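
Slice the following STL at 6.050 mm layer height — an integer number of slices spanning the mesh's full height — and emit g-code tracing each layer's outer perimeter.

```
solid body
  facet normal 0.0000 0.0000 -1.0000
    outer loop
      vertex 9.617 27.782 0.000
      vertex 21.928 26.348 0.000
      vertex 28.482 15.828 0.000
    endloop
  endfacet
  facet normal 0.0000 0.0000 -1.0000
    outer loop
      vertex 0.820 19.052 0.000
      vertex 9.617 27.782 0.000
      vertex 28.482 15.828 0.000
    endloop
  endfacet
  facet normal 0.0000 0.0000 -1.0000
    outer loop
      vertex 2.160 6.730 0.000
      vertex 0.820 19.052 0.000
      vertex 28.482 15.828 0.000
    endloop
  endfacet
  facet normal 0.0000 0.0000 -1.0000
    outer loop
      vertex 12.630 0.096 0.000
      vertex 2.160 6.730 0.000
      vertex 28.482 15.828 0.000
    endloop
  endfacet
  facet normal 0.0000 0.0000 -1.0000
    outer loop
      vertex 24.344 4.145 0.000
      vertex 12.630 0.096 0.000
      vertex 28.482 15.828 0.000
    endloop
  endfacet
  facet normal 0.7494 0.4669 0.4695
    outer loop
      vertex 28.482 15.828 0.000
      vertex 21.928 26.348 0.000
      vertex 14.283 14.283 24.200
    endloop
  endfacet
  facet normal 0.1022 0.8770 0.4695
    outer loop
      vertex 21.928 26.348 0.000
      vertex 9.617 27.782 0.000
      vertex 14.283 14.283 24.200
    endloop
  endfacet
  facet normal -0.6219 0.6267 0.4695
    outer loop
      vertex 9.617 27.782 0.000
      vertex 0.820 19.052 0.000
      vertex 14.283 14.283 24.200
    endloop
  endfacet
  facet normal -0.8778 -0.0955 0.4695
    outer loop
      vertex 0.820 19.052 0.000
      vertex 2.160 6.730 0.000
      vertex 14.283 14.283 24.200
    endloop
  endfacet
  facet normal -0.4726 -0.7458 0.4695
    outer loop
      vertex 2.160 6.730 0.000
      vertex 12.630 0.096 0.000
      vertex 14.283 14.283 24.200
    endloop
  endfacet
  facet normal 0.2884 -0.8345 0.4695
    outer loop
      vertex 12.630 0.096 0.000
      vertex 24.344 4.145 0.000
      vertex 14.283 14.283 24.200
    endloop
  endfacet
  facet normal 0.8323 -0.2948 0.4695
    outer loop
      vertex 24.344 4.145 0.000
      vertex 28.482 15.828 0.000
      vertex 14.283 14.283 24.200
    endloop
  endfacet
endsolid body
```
; perimeter-only toolpath
G21 ; units = mm
G90 ; absolute positioning
G28 ; home
; layer 1
G0 Z6.050
G0 X24.932 Y15.442
G1 X20.017 Y23.332
G1 X10.784 Y24.407
G1 X4.186 Y17.860
G1 X5.191 Y8.618
G1 X13.043 Y3.643
G1 X21.829 Y6.679
G1 X24.932 Y15.442
; layer 2
G0 Z12.100
G0 X21.383 Y15.055
G1 X18.105 Y20.316
G1 X11.950 Y21.032
G1 X7.551 Y16.668
G1 X8.221 Y10.506
G1 X13.457 Y7.189
G1 X19.314 Y9.214
G1 X21.383 Y15.055
; layer 3
G0 Z18.150
G0 X17.833 Y14.669
G1 X16.194 Y17.299
G1 X13.116 Y17.658
G1 X10.917 Y15.475
G1 X11.252 Y12.395
G1 X13.870 Y10.736
G1 X16.798 Y11.748
G1 X17.833 Y14.669
M2 ; end

The solid is a regular 7-sided pyramid, base circumscribed radius ≈ 14.3 mm, apex at z ≈ 24.2 mm. Slicing at Δz = 6.050 mm — 4 equal slices spanning the solid's height, so layer i sits at z = i·h/4 — gives 3 non-empty perimeters. Each is a 7-segment closed polygon; G0 lifts to the layer z and rapids to the start vertex, then G1 traces the edges. The cross-section shrinks linearly with z (the slice at the apex is degenerate and omitted).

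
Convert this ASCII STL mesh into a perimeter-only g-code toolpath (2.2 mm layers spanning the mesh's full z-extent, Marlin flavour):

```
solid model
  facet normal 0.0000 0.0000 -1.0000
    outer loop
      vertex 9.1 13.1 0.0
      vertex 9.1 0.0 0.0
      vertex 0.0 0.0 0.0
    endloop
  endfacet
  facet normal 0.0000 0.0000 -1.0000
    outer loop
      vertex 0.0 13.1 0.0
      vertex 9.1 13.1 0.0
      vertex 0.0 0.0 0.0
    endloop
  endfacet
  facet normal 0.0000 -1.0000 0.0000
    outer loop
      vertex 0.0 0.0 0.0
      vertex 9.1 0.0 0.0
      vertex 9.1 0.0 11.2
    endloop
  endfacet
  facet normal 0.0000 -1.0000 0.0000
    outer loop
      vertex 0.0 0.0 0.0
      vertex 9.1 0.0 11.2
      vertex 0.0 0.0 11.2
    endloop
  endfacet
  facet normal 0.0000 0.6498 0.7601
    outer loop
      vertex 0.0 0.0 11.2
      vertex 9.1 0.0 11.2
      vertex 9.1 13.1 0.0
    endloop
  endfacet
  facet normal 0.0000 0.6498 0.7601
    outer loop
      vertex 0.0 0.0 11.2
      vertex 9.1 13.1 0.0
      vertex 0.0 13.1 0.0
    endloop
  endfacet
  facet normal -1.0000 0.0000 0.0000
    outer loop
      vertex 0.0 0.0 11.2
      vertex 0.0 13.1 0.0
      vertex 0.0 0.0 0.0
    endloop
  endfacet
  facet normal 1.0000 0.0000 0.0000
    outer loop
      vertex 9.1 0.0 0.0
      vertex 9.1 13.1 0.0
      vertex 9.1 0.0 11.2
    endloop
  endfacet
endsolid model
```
; perimeter-only toolpath
G21 ; units = mm
G90 ; absolute positioning
G28 ; home
; layer 1
G0 Z2.2
G0 X0.0 Y0.0
G1 X9.1 Y0.0
G1 X9.1 Y10.5
G1 X0.0 Y10.5
G1 X0.0 Y0.0
; layer 2
G0 Z4.5
G0 X0.0 Y0.0
G1 X9.1 Y0.0
G1 X9.1 Y7.9
G1 X0.0 Y7.9
G1 X0.0 Y0.0
; layer 3
G0 Z6.7
G0 X0.0 Y0.0
G1 X9.1 Y0.0
G1 X9.1 Y5.2
G1 X0.0 Y5.2
G1 X0.0 Y0.0
; layer 4
G0 Z9.0
G0 X0.0 Y0.0
G1 X9.1 Y0.0
G1 X9.1 Y2.6
G1 X0.0 Y2.6
G1 X0.0 Y0.0
M2 ; end

The solid is a wedge (ramp): 9.1 × 13.1 mm base, rising to 11.2 mm along the y=0 edge and sloping linearly to z=0 at y=13.1. Slicing at Δz = 2.2 mm — 5 equal slices spanning the solid's height, so layer i sits at z = i·h/5 — gives 4 non-empty perimeters. Each is a 4-segment closed polygon; G0 lifts to the layer z and rapids to the start vertex, then G1 traces the edges. The cross-section shrinks linearly with z (the slice at the apex is degenerate and omitted).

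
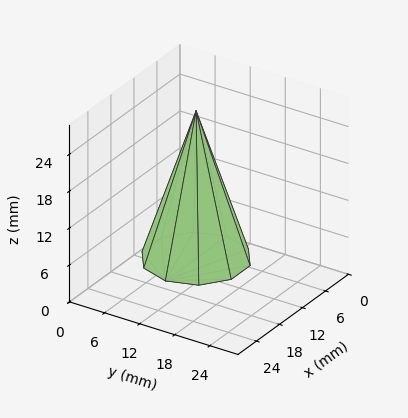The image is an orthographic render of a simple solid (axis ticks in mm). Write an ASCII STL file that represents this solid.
Reading the render: the shape is a regular 10-sided pyramid, base circumscribed radius ≈ 8 mm, apex at z ≈ 24 mm (dimensions read to the nearest mm from the axis ticks). For the STL, each face is triangulated and given an outward normal.

solid part
  facet normal 0.0000 0.0000 -1.0000
    outer loop
      vertex 10.47 15.61 0.00
      vertex 14.47 12.70 0.00
      vertex 16.00 8.00 0.00
    endloop
  endfacet
  facet normal 0.0000 0.0000 -1.0000
    outer loop
      vertex 5.53 15.61 0.00
      vertex 10.47 15.61 0.00
      vertex 16.00 8.00 0.00
    endloop
  endfacet
  facet normal 0.0000 0.0000 -1.0000
    outer loop
      vertex 1.53 12.70 0.00
      vertex 5.53 15.61 0.00
      vertex 16.00 8.00 0.00
    endloop
  endfacet
  facet normal 0.0000 0.0000 -1.0000
    outer loop
      vertex 0.00 8.00 0.00
      vertex 1.53 12.70 0.00
      vertex 16.00 8.00 0.00
    endloop
  endfacet
  facet normal 0.0000 0.0000 -1.0000
    outer loop
      vertex 1.53 3.30 0.00
      vertex 0.00 8.00 0.00
      vertex 16.00 8.00 0.00
    endloop
  endfacet
  facet normal 0.0000 0.0000 -1.0000
    outer loop
      vertex 5.53 0.39 0.00
      vertex 1.53 3.30 0.00
      vertex 16.00 8.00 0.00
    endloop
  endfacet
  facet normal 0.0000 0.0000 -1.0000
    outer loop
      vertex 10.47 0.39 0.00
      vertex 5.53 0.39 0.00
      vertex 16.00 8.00 0.00
    endloop
  endfacet
  facet normal 0.0000 0.0000 -1.0000
    outer loop
      vertex 14.47 3.30 0.00
      vertex 10.47 0.39 0.00
      vertex 16.00 8.00 0.00
    endloop
  endfacet
  facet normal 0.9064 0.2951 0.3021
    outer loop
      vertex 16.00 8.00 0.00
      vertex 14.47 12.70 0.00
      vertex 8.00 8.00 24.00
    endloop
  endfacet
  facet normal 0.5608 0.7709 0.3021
    outer loop
      vertex 14.47 12.70 0.00
      vertex 10.47 15.61 0.00
      vertex 8.00 8.00 24.00
    endloop
  endfacet
  facet normal 0.0000 0.9532 0.3023
    outer loop
      vertex 10.47 15.61 0.00
      vertex 5.53 15.61 0.00
      vertex 8.00 8.00 24.00
    endloop
  endfacet
  facet normal -0.5608 0.7709 0.3021
    outer loop
      vertex 5.53 15.61 0.00
      vertex 1.53 12.70 0.00
      vertex 8.00 8.00 24.00
    endloop
  endfacet
  facet normal -0.9064 0.2951 0.3021
    outer loop
      vertex 1.53 12.70 0.00
      vertex 0.00 8.00 0.00
      vertex 8.00 8.00 24.00
    endloop
  endfacet
  facet normal -0.9064 -0.2951 0.3021
    outer loop
      vertex 0.00 8.00 0.00
      vertex 1.53 3.30 0.00
      vertex 8.00 8.00 24.00
    endloop
  endfacet
  facet normal -0.5608 -0.7709 0.3021
    outer loop
      vertex 1.53 3.30 0.00
      vertex 5.53 0.39 0.00
      vertex 8.00 8.00 24.00
    endloop
  endfacet
  facet normal 0.0000 -0.9532 0.3023
    outer loop
      vertex 5.53 0.39 0.00
      vertex 10.47 0.39 0.00
      vertex 8.00 8.00 24.00
    endloop
  endfacet
  facet normal 0.5608 -0.7709 0.3021
    outer loop
      vertex 10.47 0.39 0.00
      vertex 14.47 3.30 0.00
      vertex 8.00 8.00 24.00
    endloop
  endfacet
  facet normal 0.9064 -0.2951 0.3021
    outer loop
      vertex 14.47 3.30 0.00
      vertex 16.00 8.00 0.00
      vertex 8.00 8.00 24.00
    endloop
  endfacet
endsolid part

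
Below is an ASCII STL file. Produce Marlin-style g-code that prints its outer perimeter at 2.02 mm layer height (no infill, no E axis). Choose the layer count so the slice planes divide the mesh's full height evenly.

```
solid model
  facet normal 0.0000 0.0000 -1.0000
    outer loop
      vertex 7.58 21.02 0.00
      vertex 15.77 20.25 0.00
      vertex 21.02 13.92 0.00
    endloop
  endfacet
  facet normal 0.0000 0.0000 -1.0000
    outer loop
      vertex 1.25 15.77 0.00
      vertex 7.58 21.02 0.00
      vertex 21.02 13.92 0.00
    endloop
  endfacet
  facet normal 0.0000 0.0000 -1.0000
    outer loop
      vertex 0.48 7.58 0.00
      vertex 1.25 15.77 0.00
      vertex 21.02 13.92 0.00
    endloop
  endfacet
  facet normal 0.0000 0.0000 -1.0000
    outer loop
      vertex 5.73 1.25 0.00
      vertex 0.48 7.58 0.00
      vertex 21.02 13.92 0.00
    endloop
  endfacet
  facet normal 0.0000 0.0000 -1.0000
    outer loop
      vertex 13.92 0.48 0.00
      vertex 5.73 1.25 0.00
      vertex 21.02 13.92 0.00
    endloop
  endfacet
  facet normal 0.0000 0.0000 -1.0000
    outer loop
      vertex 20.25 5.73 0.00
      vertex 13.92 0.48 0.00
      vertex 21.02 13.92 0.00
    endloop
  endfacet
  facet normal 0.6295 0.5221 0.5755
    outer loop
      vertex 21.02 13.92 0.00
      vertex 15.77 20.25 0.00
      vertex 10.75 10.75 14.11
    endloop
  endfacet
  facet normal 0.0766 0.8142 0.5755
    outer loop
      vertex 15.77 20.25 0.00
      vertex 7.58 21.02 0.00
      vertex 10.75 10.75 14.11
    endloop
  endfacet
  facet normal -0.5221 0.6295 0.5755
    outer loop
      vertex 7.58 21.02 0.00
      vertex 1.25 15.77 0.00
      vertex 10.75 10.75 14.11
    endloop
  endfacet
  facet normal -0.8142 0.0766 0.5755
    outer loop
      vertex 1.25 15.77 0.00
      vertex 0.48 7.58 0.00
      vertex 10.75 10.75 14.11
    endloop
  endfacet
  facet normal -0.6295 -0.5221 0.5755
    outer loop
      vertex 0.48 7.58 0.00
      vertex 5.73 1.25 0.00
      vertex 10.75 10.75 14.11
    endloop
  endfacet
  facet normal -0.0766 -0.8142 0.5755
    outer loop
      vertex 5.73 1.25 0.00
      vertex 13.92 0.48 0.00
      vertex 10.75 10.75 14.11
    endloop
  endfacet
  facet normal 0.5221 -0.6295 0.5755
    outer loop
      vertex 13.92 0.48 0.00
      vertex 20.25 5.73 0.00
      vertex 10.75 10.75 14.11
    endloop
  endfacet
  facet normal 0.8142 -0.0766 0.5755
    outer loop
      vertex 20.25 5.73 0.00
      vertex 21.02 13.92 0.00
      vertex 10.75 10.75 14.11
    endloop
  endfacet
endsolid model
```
; perimeter-only toolpath
G21 ; units = mm
G90 ; absolute positioning
G28 ; home
; layer 1
G0 Z2.02
G0 X19.55 Y13.47
G1 X15.05 Y18.89
G1 X8.03 Y19.55
G1 X2.61 Y15.05
G1 X1.95 Y8.03
G1 X6.45 Y2.61
G1 X13.47 Y1.95
G1 X18.89 Y6.45
G1 X19.55 Y13.47
; layer 2
G0 Z4.03
G0 X18.09 Y13.01
G1 X14.34 Y17.54
G1 X8.49 Y18.09
G1 X3.96 Y14.34
G1 X3.41 Y8.49
G1 X7.16 Y3.96
G1 X13.01 Y3.41
G1 X17.54 Y7.16
G1 X18.09 Y13.01
; layer 3
G0 Z6.05
G0 X16.62 Y12.56
G1 X13.62 Y16.18
G1 X8.94 Y16.62
G1 X5.32 Y13.62
G1 X4.88 Y8.94
G1 X7.88 Y5.32
G1 X12.56 Y4.88
G1 X16.18 Y7.88
G1 X16.62 Y12.56
; layer 4
G0 Z8.06
G0 X15.15 Y12.11
G1 X12.90 Y14.82
G1 X9.39 Y15.15
G1 X6.68 Y12.90
G1 X6.35 Y9.39
G1 X8.60 Y6.68
G1 X12.11 Y6.35
G1 X14.82 Y8.60
G1 X15.15 Y12.11
; layer 5
G0 Z10.08
G0 X13.68 Y11.66
G1 X12.18 Y13.46
G1 X9.84 Y13.68
G1 X8.04 Y12.18
G1 X7.82 Y9.84
G1 X9.32 Y8.04
G1 X11.66 Y7.82
G1 X13.46 Y9.32
G1 X13.68 Y11.66
; layer 6
G0 Z12.09
G0 X12.22 Y11.20
G1 X11.47 Y12.11
G1 X10.30 Y12.22
G1 X9.39 Y11.47
G1 X9.28 Y10.30
G1 X10.03 Y9.39
G1 X11.20 Y9.28
G1 X12.11 Y10.03
G1 X12.22 Y11.20
M2 ; end

The solid is a regular 8-sided pyramid, base circumscribed radius ≈ 10.8 mm, apex at z ≈ 14.1 mm. Slicing at Δz = 2.02 mm — 7 equal slices spanning the solid's height, so layer i sits at z = i·h/7 — gives 6 non-empty perimeters. Each is a 8-segment closed polygon; G0 lifts to the layer z and rapids to the start vertex, then G1 traces the edges. The cross-section shrinks linearly with z (the slice at the apex is degenerate and omitted).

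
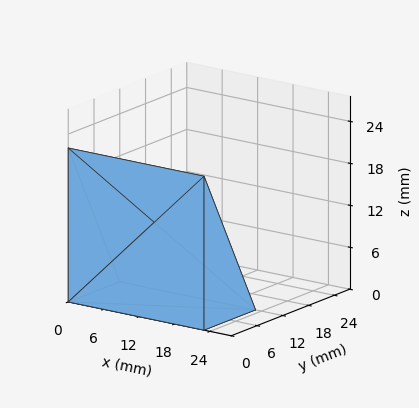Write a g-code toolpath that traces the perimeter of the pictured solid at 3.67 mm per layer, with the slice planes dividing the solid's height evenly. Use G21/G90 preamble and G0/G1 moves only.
Reading the render: the shape is a wedge (ramp): 23 × 12 mm base, rising to 22 mm along the y=0 edge and sloping linearly to z=0 at y=12 (dimensions read to the nearest mm from the axis ticks). For the g-code, the solid's height is divided into equal slices at the stated Δz and each level perimeter traced with G1 moves after a G0 lift.

; perimeter-only toolpath
G21 ; units = mm
G90 ; absolute positioning
G28 ; home
; layer 1
G0 Z3.67
G0 X0.00 Y0.00
G1 X23.00 Y0.00
G1 X23.00 Y10.00
G1 X0.00 Y10.00
G1 X0.00 Y0.00
; layer 2
G0 Z7.33
G0 X0.00 Y0.00
G1 X23.00 Y0.00
G1 X23.00 Y8.00
G1 X0.00 Y8.00
G1 X0.00 Y0.00
; layer 3
G0 Z11.00
G0 X0.00 Y0.00
G1 X23.00 Y0.00
G1 X23.00 Y6.00
G1 X0.00 Y6.00
G1 X0.00 Y0.00
; layer 4
G0 Z14.67
G0 X0.00 Y0.00
G1 X23.00 Y0.00
G1 X23.00 Y4.00
G1 X0.00 Y4.00
G1 X0.00 Y0.00
; layer 5
G0 Z18.33
G0 X0.00 Y0.00
G1 X23.00 Y0.00
G1 X23.00 Y2.00
G1 X0.00 Y2.00
G1 X0.00 Y0.00
M2 ; end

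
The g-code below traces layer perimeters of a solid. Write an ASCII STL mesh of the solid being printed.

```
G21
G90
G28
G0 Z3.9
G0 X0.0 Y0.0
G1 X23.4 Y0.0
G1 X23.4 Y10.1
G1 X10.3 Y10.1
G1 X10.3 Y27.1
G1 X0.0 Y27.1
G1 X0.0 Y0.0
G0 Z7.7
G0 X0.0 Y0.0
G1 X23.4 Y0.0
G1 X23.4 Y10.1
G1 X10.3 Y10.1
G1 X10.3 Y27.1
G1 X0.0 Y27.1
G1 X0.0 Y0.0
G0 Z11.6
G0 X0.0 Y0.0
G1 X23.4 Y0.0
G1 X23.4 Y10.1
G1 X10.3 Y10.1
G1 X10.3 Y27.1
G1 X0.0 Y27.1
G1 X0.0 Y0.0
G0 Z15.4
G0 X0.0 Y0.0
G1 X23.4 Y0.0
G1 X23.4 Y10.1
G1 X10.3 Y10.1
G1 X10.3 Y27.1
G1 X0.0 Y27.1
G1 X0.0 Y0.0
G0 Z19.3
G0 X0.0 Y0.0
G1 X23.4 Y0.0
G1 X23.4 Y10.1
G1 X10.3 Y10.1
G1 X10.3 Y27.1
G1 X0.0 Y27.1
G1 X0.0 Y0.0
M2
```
solid part
  facet normal 0.0000 0.0000 -1.0000
    outer loop
      vertex 23.4 10.1 0.0
      vertex 23.4 0.0 0.0
      vertex 0.0 0.0 0.0
    endloop
  endfacet
  facet normal 0.0000 0.0000 -1.0000
    outer loop
      vertex 10.3 10.1 0.0
      vertex 23.4 10.1 0.0
      vertex 0.0 0.0 0.0
    endloop
  endfacet
  facet normal 0.0000 0.0000 -1.0000
    outer loop
      vertex 10.3 27.1 0.0
      vertex 10.3 10.1 0.0
      vertex 0.0 0.0 0.0
    endloop
  endfacet
  facet normal 0.0000 0.0000 -1.0000
    outer loop
      vertex 0.0 27.1 0.0
      vertex 10.3 27.1 0.0
      vertex 0.0 0.0 0.0
    endloop
  endfacet
  facet normal 0.0000 0.0000 1.0000
    outer loop
      vertex 0.0 0.0 19.3
      vertex 23.4 0.0 19.3
      vertex 23.4 10.1 19.3
    endloop
  endfacet
  facet normal 0.0000 0.0000 1.0000
    outer loop
      vertex 0.0 0.0 19.3
      vertex 23.4 10.1 19.3
      vertex 10.3 10.1 19.3
    endloop
  endfacet
  facet normal 0.0000 0.0000 1.0000
    outer loop
      vertex 0.0 0.0 19.3
      vertex 10.3 10.1 19.3
      vertex 10.3 27.1 19.3
    endloop
  endfacet
  facet normal 0.0000 0.0000 1.0000
    outer loop
      vertex 0.0 0.0 19.3
      vertex 10.3 27.1 19.3
      vertex 0.0 27.1 19.3
    endloop
  endfacet
  facet normal 0.0000 -1.0000 0.0000
    outer loop
      vertex 0.0 0.0 0.0
      vertex 23.4 0.0 0.0
      vertex 23.4 0.0 19.3
    endloop
  endfacet
  facet normal 0.0000 -1.0000 0.0000
    outer loop
      vertex 0.0 0.0 0.0
      vertex 23.4 0.0 19.3
      vertex 0.0 0.0 19.3
    endloop
  endfacet
  facet normal 1.0000 0.0000 0.0000
    outer loop
      vertex 23.4 0.0 0.0
      vertex 23.4 10.1 0.0
      vertex 23.4 10.1 19.3
    endloop
  endfacet
  facet normal 1.0000 0.0000 0.0000
    outer loop
      vertex 23.4 0.0 0.0
      vertex 23.4 10.1 19.3
      vertex 23.4 0.0 19.3
    endloop
  endfacet
  facet normal 0.0000 1.0000 0.0000
    outer loop
      vertex 23.4 10.1 0.0
      vertex 10.3 10.1 0.0
      vertex 10.3 10.1 19.3
    endloop
  endfacet
  facet normal 0.0000 1.0000 0.0000
    outer loop
      vertex 23.4 10.1 0.0
      vertex 10.3 10.1 19.3
      vertex 23.4 10.1 19.3
    endloop
  endfacet
  facet normal 1.0000 0.0000 0.0000
    outer loop
      vertex 10.3 10.1 0.0
      vertex 10.3 27.1 0.0
      vertex 10.3 27.1 19.3
    endloop
  endfacet
  facet normal 1.0000 0.0000 0.0000
    outer loop
      vertex 10.3 10.1 0.0
      vertex 10.3 27.1 19.3
      vertex 10.3 10.1 19.3
    endloop
  endfacet
  facet normal 0.0000 1.0000 0.0000
    outer loop
      vertex 10.3 27.1 0.0
      vertex 0.0 27.1 0.0
      vertex 0.0 27.1 19.3
    endloop
  endfacet
  facet normal 0.0000 1.0000 0.0000
    outer loop
      vertex 10.3 27.1 0.0
      vertex 0.0 27.1 19.3
      vertex 10.3 27.1 19.3
    endloop
  endfacet
  facet normal -1.0000 0.0000 0.0000
    outer loop
      vertex 0.0 27.1 0.0
      vertex 0.0 0.0 0.0
      vertex 0.0 0.0 19.3
    endloop
  endfacet
  facet normal -1.0000 0.0000 0.0000
    outer loop
      vertex 0.0 27.1 0.0
      vertex 0.0 0.0 19.3
      vertex 0.0 27.1 19.3
    endloop
  endfacet
endsolid part

The G0 Z moves step by Δz≈3.9 mm. Every layer's G1 loop is the same polygon, so the solid is a straight extrusion of it from z=0 to z≈19.3. Closing with flat bottom and top caps and triangulating gives 20 facets — an L-shaped prism: outer 23.4 × 27.1 mm, arm thicknesses ≈ 10.1 mm (horizontal) and 10.3 mm (vertical), extruded 19.3 mm in z.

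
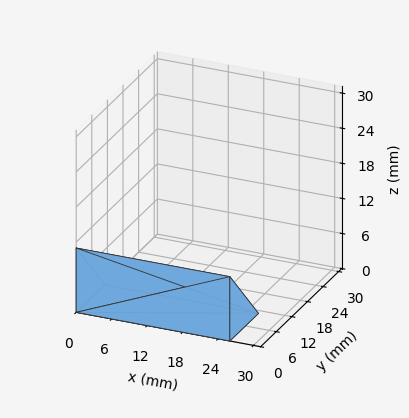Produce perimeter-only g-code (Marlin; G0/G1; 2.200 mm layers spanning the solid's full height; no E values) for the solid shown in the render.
Reading the render: the shape is a wedge (ramp): 26 × 11 mm base, rising to 11 mm along the y=0 edge and sloping linearly to z=0 at y=11 (dimensions read to the nearest mm from the axis ticks). For the g-code, the solid's height is divided into equal slices at the stated Δz and each level perimeter traced with G1 moves after a G0 lift.

; perimeter-only toolpath
G21 ; units = mm
G90 ; absolute positioning
G28 ; home
; layer 1
G0 Z2.200
G0 X0.000 Y0.000
G1 X26.000 Y0.000
G1 X26.000 Y8.800
G1 X0.000 Y8.800
G1 X0.000 Y0.000
; layer 2
G0 Z4.400
G0 X0.000 Y0.000
G1 X26.000 Y0.000
G1 X26.000 Y6.600
G1 X0.000 Y6.600
G1 X0.000 Y0.000
; layer 3
G0 Z6.600
G0 X0.000 Y0.000
G1 X26.000 Y0.000
G1 X26.000 Y4.400
G1 X0.000 Y4.400
G1 X0.000 Y0.000
; layer 4
G0 Z8.800
G0 X0.000 Y0.000
G1 X26.000 Y0.000
G1 X26.000 Y2.200
G1 X0.000 Y2.200
G1 X0.000 Y0.000
M2 ; end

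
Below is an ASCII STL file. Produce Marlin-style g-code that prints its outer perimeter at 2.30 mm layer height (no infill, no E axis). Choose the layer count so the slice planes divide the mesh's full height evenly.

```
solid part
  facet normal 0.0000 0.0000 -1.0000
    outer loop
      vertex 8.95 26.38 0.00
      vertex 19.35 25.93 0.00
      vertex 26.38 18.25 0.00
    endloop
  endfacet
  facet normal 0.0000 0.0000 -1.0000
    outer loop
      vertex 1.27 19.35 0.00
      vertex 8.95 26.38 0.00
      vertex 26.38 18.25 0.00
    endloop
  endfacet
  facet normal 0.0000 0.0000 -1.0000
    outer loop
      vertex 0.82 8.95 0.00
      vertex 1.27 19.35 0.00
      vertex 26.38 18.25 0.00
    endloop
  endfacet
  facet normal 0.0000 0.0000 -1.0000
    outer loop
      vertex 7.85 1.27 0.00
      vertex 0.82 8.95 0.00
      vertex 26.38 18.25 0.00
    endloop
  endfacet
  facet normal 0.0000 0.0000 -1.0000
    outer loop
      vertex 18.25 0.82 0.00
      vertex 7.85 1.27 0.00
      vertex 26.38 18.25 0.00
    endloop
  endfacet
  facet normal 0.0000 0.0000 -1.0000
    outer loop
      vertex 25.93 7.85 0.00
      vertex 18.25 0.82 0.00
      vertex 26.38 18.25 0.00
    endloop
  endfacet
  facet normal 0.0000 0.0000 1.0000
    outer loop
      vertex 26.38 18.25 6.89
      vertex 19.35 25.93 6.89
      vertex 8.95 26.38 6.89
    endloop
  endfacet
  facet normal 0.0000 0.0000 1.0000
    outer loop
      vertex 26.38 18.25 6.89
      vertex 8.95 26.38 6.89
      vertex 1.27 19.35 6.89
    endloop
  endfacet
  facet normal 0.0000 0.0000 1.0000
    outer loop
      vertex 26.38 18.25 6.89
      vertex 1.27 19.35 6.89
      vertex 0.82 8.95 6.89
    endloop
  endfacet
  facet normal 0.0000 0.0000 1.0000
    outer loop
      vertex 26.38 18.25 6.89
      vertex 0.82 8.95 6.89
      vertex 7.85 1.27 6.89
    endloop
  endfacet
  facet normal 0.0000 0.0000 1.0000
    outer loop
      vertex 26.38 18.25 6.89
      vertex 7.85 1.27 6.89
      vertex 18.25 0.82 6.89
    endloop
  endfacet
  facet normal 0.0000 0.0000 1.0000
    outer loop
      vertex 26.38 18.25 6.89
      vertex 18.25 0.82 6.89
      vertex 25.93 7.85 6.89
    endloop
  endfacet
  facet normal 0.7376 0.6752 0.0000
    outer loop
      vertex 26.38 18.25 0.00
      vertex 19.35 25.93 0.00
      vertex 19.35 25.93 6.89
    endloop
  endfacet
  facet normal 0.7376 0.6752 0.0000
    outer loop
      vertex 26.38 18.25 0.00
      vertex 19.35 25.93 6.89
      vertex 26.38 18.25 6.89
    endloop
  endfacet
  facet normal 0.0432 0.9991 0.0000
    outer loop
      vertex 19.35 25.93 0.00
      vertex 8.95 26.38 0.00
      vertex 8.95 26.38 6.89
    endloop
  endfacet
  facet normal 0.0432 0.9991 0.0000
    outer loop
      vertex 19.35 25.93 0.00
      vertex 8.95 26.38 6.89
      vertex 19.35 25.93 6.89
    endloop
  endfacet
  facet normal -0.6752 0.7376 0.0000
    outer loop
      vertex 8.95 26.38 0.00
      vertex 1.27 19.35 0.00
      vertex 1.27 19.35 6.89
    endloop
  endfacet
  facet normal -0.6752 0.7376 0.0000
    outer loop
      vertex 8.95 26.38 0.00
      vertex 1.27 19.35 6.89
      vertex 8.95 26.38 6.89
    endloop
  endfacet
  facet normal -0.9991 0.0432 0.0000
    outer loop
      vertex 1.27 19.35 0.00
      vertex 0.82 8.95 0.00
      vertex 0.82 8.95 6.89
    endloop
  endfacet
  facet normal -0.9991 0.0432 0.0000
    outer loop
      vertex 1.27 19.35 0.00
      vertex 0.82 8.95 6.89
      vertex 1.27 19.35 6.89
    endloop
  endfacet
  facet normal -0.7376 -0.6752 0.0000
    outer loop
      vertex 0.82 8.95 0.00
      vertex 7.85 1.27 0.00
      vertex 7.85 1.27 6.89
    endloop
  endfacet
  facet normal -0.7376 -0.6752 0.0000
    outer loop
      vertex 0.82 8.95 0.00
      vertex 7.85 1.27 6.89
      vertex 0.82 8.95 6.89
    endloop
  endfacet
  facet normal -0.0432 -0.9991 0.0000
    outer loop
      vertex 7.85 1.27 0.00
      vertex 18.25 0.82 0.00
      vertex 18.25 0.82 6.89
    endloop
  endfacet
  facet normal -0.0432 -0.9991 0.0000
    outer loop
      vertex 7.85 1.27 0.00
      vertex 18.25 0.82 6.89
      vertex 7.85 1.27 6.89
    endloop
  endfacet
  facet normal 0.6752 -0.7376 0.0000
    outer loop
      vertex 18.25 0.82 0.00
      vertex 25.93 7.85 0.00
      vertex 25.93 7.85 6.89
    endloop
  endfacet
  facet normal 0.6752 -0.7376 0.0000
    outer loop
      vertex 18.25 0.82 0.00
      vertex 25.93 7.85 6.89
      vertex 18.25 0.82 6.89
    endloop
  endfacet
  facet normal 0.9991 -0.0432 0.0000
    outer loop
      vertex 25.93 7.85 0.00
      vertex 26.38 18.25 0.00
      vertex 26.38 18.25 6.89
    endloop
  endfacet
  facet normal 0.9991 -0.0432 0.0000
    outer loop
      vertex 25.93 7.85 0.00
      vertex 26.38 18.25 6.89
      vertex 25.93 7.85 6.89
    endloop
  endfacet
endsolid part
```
; perimeter-only toolpath
G21 ; units = mm
G90 ; absolute positioning
G28 ; home
; layer 1
G0 Z2.30
G0 X26.38 Y18.25
G1 X19.35 Y25.93
G1 X8.95 Y26.38
G1 X1.27 Y19.35
G1 X0.82 Y8.95
G1 X7.85 Y1.27
G1 X18.25 Y0.82
G1 X25.93 Y7.85
G1 X26.38 Y18.25
; layer 2
G0 Z4.59
G0 X26.38 Y18.25
G1 X19.35 Y25.93
G1 X8.95 Y26.38
G1 X1.27 Y19.35
G1 X0.82 Y8.95
G1 X7.85 Y1.27
G1 X18.25 Y0.82
G1 X25.93 Y7.85
G1 X26.38 Y18.25
; layer 3
G0 Z6.89
G0 X26.38 Y18.25
G1 X19.35 Y25.93
G1 X8.95 Y26.38
G1 X1.27 Y19.35
G1 X0.82 Y8.95
G1 X7.85 Y1.27
G1 X18.25 Y0.82
G1 X25.93 Y7.85
G1 X26.38 Y18.25
M2 ; end

The solid is a regular 8-sided prism (a cylinder approximated with 8 flat sides), circumscribed radius ≈ 13.6 mm, height ≈ 6.89 mm. Slicing at Δz = 2.30 mm — 3 equal slices spanning the solid's height, so layer i sits at z = i·h/3 — gives 3 non-empty perimeters. Each is a 8-segment closed polygon; G0 lifts to the layer z and rapids to the start vertex, then G1 traces the edges.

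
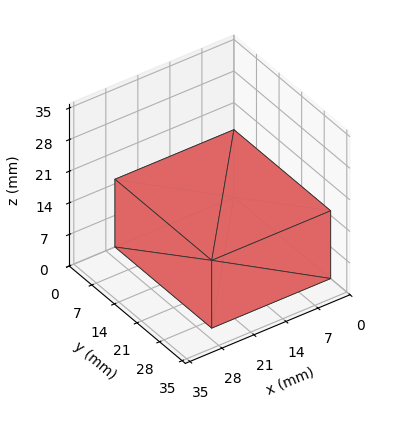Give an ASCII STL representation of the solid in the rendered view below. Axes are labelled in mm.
Reading the render: the shape is a rectangular box, roughly 26 × 30 mm footprint and 15 mm tall (dimensions read to the nearest mm from the axis ticks). For the STL, each face is triangulated and given an outward normal.

solid part
  facet normal 0.0000 0.0000 -1.0000
    outer loop
      vertex 26.0 30.0 0.0
      vertex 26.0 0.0 0.0
      vertex 0.0 0.0 0.0
    endloop
  endfacet
  facet normal 0.0000 0.0000 -1.0000
    outer loop
      vertex 0.0 30.0 0.0
      vertex 26.0 30.0 0.0
      vertex 0.0 0.0 0.0
    endloop
  endfacet
  facet normal 0.0000 0.0000 1.0000
    outer loop
      vertex 0.0 0.0 15.0
      vertex 26.0 0.0 15.0
      vertex 26.0 30.0 15.0
    endloop
  endfacet
  facet normal 0.0000 0.0000 1.0000
    outer loop
      vertex 0.0 0.0 15.0
      vertex 26.0 30.0 15.0
      vertex 0.0 30.0 15.0
    endloop
  endfacet
  facet normal 0.0000 -1.0000 0.0000
    outer loop
      vertex 0.0 0.0 0.0
      vertex 26.0 0.0 0.0
      vertex 26.0 0.0 15.0
    endloop
  endfacet
  facet normal 0.0000 -1.0000 0.0000
    outer loop
      vertex 0.0 0.0 0.0
      vertex 26.0 0.0 15.0
      vertex 0.0 0.0 15.0
    endloop
  endfacet
  facet normal 0.0000 1.0000 0.0000
    outer loop
      vertex 26.0 30.0 15.0
      vertex 26.0 30.0 0.0
      vertex 0.0 30.0 0.0
    endloop
  endfacet
  facet normal 0.0000 1.0000 0.0000
    outer loop
      vertex 0.0 30.0 15.0
      vertex 26.0 30.0 15.0
      vertex 0.0 30.0 0.0
    endloop
  endfacet
  facet normal -1.0000 0.0000 0.0000
    outer loop
      vertex 0.0 30.0 15.0
      vertex 0.0 30.0 0.0
      vertex 0.0 0.0 0.0
    endloop
  endfacet
  facet normal -1.0000 0.0000 0.0000
    outer loop
      vertex 0.0 0.0 15.0
      vertex 0.0 30.0 15.0
      vertex 0.0 0.0 0.0
    endloop
  endfacet
  facet normal 1.0000 0.0000 0.0000
    outer loop
      vertex 26.0 0.0 0.0
      vertex 26.0 30.0 0.0
      vertex 26.0 30.0 15.0
    endloop
  endfacet
  facet normal 1.0000 0.0000 0.0000
    outer loop
      vertex 26.0 0.0 0.0
      vertex 26.0 30.0 15.0
      vertex 26.0 0.0 15.0
    endloop
  endfacet
endsolid part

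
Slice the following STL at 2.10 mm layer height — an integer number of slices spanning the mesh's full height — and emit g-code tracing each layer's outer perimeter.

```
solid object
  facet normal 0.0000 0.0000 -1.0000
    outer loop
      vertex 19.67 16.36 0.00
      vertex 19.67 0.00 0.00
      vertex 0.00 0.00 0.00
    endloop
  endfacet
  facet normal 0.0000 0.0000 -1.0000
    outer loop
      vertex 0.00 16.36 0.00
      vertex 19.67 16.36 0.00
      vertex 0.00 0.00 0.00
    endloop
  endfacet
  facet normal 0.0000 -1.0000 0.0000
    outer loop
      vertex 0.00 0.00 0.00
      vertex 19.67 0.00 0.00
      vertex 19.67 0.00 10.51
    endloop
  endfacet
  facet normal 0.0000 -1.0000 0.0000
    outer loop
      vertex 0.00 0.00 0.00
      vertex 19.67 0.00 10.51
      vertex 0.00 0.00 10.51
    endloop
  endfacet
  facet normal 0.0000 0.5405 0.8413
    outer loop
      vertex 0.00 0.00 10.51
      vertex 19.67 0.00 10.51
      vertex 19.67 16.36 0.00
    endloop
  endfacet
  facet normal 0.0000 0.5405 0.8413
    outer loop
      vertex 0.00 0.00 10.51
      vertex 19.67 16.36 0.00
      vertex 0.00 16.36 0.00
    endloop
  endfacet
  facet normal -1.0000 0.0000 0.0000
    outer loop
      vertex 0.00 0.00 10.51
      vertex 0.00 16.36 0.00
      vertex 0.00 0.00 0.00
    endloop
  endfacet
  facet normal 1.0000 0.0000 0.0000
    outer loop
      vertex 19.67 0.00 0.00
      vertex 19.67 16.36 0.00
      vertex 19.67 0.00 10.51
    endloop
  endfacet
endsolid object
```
; perimeter-only toolpath
G21 ; units = mm
G90 ; absolute positioning
G28 ; home
; layer 1
G0 Z2.10
G0 X0.00 Y0.00
G1 X19.67 Y0.00
G1 X19.67 Y13.09
G1 X0.00 Y13.09
G1 X0.00 Y0.00
; layer 2
G0 Z4.20
G0 X0.00 Y0.00
G1 X19.67 Y0.00
G1 X19.67 Y9.82
G1 X0.00 Y9.82
G1 X0.00 Y0.00
; layer 3
G0 Z6.31
G0 X0.00 Y0.00
G1 X19.67 Y0.00
G1 X19.67 Y6.54
G1 X0.00 Y6.54
G1 X0.00 Y0.00
; layer 4
G0 Z8.41
G0 X0.00 Y0.00
G1 X19.67 Y0.00
G1 X19.67 Y3.27
G1 X0.00 Y3.27
G1 X0.00 Y0.00
M2 ; end

The solid is a wedge (ramp): 19.7 × 16.4 mm base, rising to 10.5 mm along the y=0 edge and sloping linearly to z=0 at y=16.4. Slicing at Δz = 2.10 mm — 5 equal slices spanning the solid's height, so layer i sits at z = i·h/5 — gives 4 non-empty perimeters. Each is a 4-segment closed polygon; G0 lifts to the layer z and rapids to the start vertex, then G1 traces the edges. The cross-section shrinks linearly with z (the slice at the apex is degenerate and omitted).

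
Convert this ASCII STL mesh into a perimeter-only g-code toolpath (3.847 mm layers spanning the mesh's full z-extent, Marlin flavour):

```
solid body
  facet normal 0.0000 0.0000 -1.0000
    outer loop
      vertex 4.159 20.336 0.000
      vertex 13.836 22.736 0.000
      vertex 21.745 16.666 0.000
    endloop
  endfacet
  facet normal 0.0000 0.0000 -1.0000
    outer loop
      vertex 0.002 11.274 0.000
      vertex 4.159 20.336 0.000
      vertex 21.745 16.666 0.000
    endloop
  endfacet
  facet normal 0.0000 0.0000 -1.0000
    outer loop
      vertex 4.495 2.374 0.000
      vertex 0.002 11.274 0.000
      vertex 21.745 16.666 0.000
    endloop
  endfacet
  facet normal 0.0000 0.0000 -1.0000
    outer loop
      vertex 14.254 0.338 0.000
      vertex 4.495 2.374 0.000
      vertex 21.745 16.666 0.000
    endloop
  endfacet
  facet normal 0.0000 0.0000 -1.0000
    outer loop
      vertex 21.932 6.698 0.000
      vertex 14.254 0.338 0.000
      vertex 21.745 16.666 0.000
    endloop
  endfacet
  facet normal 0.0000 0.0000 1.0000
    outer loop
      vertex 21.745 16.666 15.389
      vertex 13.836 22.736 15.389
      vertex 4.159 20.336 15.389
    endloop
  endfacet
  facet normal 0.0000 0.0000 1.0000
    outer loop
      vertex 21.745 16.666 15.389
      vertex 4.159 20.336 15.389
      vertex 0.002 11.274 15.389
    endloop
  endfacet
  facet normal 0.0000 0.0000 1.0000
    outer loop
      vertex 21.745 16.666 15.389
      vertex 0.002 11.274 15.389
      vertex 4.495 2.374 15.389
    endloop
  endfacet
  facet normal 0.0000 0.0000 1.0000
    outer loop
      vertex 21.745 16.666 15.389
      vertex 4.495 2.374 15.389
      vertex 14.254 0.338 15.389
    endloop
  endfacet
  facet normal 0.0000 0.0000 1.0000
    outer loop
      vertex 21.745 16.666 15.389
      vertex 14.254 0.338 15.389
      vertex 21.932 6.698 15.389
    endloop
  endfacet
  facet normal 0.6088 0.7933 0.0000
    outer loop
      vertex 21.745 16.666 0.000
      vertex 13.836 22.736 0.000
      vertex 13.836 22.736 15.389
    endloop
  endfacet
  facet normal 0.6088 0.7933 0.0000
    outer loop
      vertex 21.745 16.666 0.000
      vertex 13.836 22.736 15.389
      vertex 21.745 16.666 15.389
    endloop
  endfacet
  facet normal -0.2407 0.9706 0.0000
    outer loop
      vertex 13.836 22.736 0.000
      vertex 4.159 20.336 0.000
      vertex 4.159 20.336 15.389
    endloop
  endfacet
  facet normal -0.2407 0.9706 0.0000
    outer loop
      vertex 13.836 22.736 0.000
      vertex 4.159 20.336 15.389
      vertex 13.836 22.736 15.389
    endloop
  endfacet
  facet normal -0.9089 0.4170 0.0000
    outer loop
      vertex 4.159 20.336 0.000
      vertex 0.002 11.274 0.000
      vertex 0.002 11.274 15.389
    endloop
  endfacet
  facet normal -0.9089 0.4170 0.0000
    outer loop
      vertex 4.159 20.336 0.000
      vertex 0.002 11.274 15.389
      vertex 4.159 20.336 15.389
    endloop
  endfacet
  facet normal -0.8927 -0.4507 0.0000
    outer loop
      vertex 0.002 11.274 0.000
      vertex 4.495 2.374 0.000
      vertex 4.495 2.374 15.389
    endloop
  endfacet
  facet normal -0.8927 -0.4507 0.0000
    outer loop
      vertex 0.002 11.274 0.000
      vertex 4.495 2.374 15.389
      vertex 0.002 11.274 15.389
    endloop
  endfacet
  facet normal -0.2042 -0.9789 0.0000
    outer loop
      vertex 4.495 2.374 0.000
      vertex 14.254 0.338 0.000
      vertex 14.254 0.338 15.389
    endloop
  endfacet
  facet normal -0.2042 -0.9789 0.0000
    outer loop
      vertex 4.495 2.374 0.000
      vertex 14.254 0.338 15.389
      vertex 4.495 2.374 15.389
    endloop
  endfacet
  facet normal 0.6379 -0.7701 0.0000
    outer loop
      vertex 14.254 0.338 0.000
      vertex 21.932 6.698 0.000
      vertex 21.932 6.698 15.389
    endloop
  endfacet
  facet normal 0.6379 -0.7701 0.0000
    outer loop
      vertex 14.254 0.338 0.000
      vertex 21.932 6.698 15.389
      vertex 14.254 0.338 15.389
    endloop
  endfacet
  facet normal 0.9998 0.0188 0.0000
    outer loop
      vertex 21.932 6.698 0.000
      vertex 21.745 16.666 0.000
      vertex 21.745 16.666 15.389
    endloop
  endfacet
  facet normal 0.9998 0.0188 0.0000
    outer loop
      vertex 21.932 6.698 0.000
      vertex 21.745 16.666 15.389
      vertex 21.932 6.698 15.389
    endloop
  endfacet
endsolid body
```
; perimeter-only toolpath
G21 ; units = mm
G90 ; absolute positioning
G28 ; home
; layer 1
G0 Z3.847
G0 X21.745 Y16.666
G1 X13.836 Y22.736
G1 X4.159 Y20.336
G1 X0.002 Y11.274
G1 X4.495 Y2.374
G1 X14.254 Y0.338
G1 X21.932 Y6.698
G1 X21.745 Y16.666
; layer 2
G0 Z7.694
G0 X21.745 Y16.666
G1 X13.836 Y22.736
G1 X4.159 Y20.336
G1 X0.002 Y11.274
G1 X4.495 Y2.374
G1 X14.254 Y0.338
G1 X21.932 Y6.698
G1 X21.745 Y16.666
; layer 3
G0 Z11.542
G0 X21.745 Y16.666
G1 X13.836 Y22.736
G1 X4.159 Y20.336
G1 X0.002 Y11.274
G1 X4.495 Y2.374
G1 X14.254 Y0.338
G1 X21.932 Y6.698
G1 X21.745 Y16.666
; layer 4
G0 Z15.389
G0 X21.745 Y16.666
G1 X13.836 Y22.736
G1 X4.159 Y20.336
G1 X0.002 Y11.274
G1 X4.495 Y2.374
G1 X14.254 Y0.338
G1 X21.932 Y6.698
G1 X21.745 Y16.666
M2 ; end

The solid is a regular 7-sided prism (a cylinder approximated with 7 flat sides), circumscribed radius ≈ 11.5 mm, height ≈ 15.4 mm. Slicing at Δz = 3.847 mm — 4 equal slices spanning the solid's height, so layer i sits at z = i·h/4 — gives 4 non-empty perimeters. Each is a 7-segment closed polygon; G0 lifts to the layer z and rapids to the start vertex, then G1 traces the edges.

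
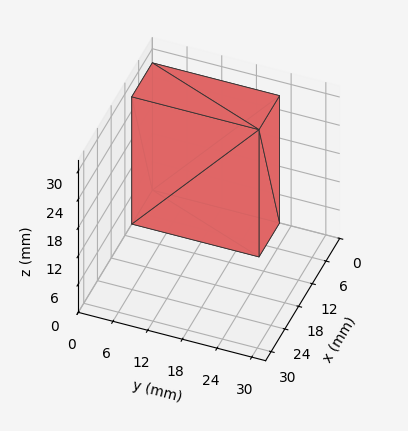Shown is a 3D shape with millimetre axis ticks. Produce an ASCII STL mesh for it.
Reading the render: the shape is a rectangular box, roughly 9 × 22 mm footprint and 27 mm tall (dimensions read to the nearest mm from the axis ticks). For the STL, each face is triangulated and given an outward normal.

solid part
  facet normal 0.0000 0.0000 -1.0000
    outer loop
      vertex 9.0 22.0 0.0
      vertex 9.0 0.0 0.0
      vertex 0.0 0.0 0.0
    endloop
  endfacet
  facet normal 0.0000 0.0000 -1.0000
    outer loop
      vertex 0.0 22.0 0.0
      vertex 9.0 22.0 0.0
      vertex 0.0 0.0 0.0
    endloop
  endfacet
  facet normal 0.0000 0.0000 1.0000
    outer loop
      vertex 0.0 0.0 27.0
      vertex 9.0 0.0 27.0
      vertex 9.0 22.0 27.0
    endloop
  endfacet
  facet normal 0.0000 0.0000 1.0000
    outer loop
      vertex 0.0 0.0 27.0
      vertex 9.0 22.0 27.0
      vertex 0.0 22.0 27.0
    endloop
  endfacet
  facet normal 0.0000 -1.0000 0.0000
    outer loop
      vertex 0.0 0.0 0.0
      vertex 9.0 0.0 0.0
      vertex 9.0 0.0 27.0
    endloop
  endfacet
  facet normal 0.0000 -1.0000 0.0000
    outer loop
      vertex 0.0 0.0 0.0
      vertex 9.0 0.0 27.0
      vertex 0.0 0.0 27.0
    endloop
  endfacet
  facet normal 0.0000 1.0000 0.0000
    outer loop
      vertex 9.0 22.0 27.0
      vertex 9.0 22.0 0.0
      vertex 0.0 22.0 0.0
    endloop
  endfacet
  facet normal 0.0000 1.0000 0.0000
    outer loop
      vertex 0.0 22.0 27.0
      vertex 9.0 22.0 27.0
      vertex 0.0 22.0 0.0
    endloop
  endfacet
  facet normal -1.0000 0.0000 0.0000
    outer loop
      vertex 0.0 22.0 27.0
      vertex 0.0 22.0 0.0
      vertex 0.0 0.0 0.0
    endloop
  endfacet
  facet normal -1.0000 0.0000 0.0000
    outer loop
      vertex 0.0 0.0 27.0
      vertex 0.0 22.0 27.0
      vertex 0.0 0.0 0.0
    endloop
  endfacet
  facet normal 1.0000 0.0000 0.0000
    outer loop
      vertex 9.0 0.0 0.0
      vertex 9.0 22.0 0.0
      vertex 9.0 22.0 27.0
    endloop
  endfacet
  facet normal 1.0000 0.0000 0.0000
    outer loop
      vertex 9.0 0.0 0.0
      vertex 9.0 22.0 27.0
      vertex 9.0 0.0 27.0
    endloop
  endfacet
endsolid part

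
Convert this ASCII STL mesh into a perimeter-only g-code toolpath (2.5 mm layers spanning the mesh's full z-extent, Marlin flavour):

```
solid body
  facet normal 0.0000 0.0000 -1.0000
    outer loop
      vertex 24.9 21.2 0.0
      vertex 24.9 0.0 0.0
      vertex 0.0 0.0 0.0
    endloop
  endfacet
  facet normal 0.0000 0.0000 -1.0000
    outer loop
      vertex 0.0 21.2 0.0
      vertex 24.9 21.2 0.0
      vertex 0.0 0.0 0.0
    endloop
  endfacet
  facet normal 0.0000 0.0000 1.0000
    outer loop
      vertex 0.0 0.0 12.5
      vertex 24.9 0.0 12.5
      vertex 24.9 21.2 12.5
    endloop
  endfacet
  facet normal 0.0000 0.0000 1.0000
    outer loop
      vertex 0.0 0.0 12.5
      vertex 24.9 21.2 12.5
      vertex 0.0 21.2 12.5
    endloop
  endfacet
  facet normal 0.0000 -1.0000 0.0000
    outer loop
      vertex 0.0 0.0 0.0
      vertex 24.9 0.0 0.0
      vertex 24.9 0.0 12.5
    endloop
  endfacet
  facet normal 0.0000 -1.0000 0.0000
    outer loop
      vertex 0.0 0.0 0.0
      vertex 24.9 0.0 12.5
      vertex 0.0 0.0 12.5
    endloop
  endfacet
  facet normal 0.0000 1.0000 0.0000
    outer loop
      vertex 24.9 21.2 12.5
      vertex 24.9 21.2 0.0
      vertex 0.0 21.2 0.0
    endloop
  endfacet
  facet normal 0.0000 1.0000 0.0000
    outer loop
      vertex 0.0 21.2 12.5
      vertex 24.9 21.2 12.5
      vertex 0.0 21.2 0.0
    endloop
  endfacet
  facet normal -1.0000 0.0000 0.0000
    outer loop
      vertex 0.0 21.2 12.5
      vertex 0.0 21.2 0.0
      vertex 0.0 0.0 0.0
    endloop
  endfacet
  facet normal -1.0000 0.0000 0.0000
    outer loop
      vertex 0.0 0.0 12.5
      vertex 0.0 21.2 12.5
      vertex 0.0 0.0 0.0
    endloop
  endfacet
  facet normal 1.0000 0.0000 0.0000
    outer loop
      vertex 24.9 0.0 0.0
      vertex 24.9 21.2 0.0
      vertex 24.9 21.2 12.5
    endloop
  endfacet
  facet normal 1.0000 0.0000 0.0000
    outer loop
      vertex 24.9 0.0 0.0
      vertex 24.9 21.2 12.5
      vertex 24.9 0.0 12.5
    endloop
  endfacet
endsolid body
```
; perimeter-only toolpath
G21 ; units = mm
G90 ; absolute positioning
G28 ; home
; layer 1
G0 Z2.5
G0 X0.0 Y0.0
G1 X24.9 Y0.0
G1 X24.9 Y21.2
G1 X0.0 Y21.2
G1 X0.0 Y0.0
; layer 2
G0 Z5.0
G0 X0.0 Y0.0
G1 X24.9 Y0.0
G1 X24.9 Y21.2
G1 X0.0 Y21.2
G1 X0.0 Y0.0
; layer 3
G0 Z7.5
G0 X0.0 Y0.0
G1 X24.9 Y0.0
G1 X24.9 Y21.2
G1 X0.0 Y21.2
G1 X0.0 Y0.0
; layer 4
G0 Z10.0
G0 X0.0 Y0.0
G1 X24.9 Y0.0
G1 X24.9 Y21.2
G1 X0.0 Y21.2
G1 X0.0 Y0.0
; layer 5
G0 Z12.5
G0 X0.0 Y0.0
G1 X24.9 Y0.0
G1 X24.9 Y21.2
G1 X0.0 Y21.2
G1 X0.0 Y0.0
M2 ; end

The solid is a rectangular box, roughly 24.9 × 21.2 mm footprint and 12.5 mm tall. Slicing at Δz = 2.5 mm — 5 equal slices spanning the solid's height, so layer i sits at z = i·h/5 — gives 5 non-empty perimeters. Each is a 4-segment closed polygon; G0 lifts to the layer z and rapids to the start vertex, then G1 traces the edges.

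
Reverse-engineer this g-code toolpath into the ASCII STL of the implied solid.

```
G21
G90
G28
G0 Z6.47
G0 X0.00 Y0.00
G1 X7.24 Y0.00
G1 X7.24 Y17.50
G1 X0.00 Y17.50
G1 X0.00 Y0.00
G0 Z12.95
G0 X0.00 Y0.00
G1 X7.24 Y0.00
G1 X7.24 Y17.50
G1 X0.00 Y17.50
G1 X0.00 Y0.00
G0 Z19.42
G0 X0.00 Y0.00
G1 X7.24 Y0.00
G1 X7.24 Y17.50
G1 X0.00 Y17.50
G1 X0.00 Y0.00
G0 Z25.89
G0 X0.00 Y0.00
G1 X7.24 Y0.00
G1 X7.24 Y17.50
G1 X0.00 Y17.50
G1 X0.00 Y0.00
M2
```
solid part
  facet normal 0.0000 0.0000 -1.0000
    outer loop
      vertex 7.24 17.50 0.00
      vertex 7.24 0.00 0.00
      vertex 0.00 0.00 0.00
    endloop
  endfacet
  facet normal 0.0000 0.0000 -1.0000
    outer loop
      vertex 0.00 17.50 0.00
      vertex 7.24 17.50 0.00
      vertex 0.00 0.00 0.00
    endloop
  endfacet
  facet normal 0.0000 0.0000 1.0000
    outer loop
      vertex 0.00 0.00 25.89
      vertex 7.24 0.00 25.89
      vertex 7.24 17.50 25.89
    endloop
  endfacet
  facet normal 0.0000 0.0000 1.0000
    outer loop
      vertex 0.00 0.00 25.89
      vertex 7.24 17.50 25.89
      vertex 0.00 17.50 25.89
    endloop
  endfacet
  facet normal 0.0000 -1.0000 0.0000
    outer loop
      vertex 0.00 0.00 0.00
      vertex 7.24 0.00 0.00
      vertex 7.24 0.00 25.89
    endloop
  endfacet
  facet normal 0.0000 -1.0000 0.0000
    outer loop
      vertex 0.00 0.00 0.00
      vertex 7.24 0.00 25.89
      vertex 0.00 0.00 25.89
    endloop
  endfacet
  facet normal 0.0000 1.0000 0.0000
    outer loop
      vertex 7.24 17.50 25.89
      vertex 7.24 17.50 0.00
      vertex 0.00 17.50 0.00
    endloop
  endfacet
  facet normal 0.0000 1.0000 0.0000
    outer loop
      vertex 0.00 17.50 25.89
      vertex 7.24 17.50 25.89
      vertex 0.00 17.50 0.00
    endloop
  endfacet
  facet normal -1.0000 0.0000 0.0000
    outer loop
      vertex 0.00 17.50 25.89
      vertex 0.00 17.50 0.00
      vertex 0.00 0.00 0.00
    endloop
  endfacet
  facet normal -1.0000 0.0000 0.0000
    outer loop
      vertex 0.00 0.00 25.89
      vertex 0.00 17.50 25.89
      vertex 0.00 0.00 0.00
    endloop
  endfacet
  facet normal 1.0000 0.0000 0.0000
    outer loop
      vertex 7.24 0.00 0.00
      vertex 7.24 17.50 0.00
      vertex 7.24 17.50 25.89
    endloop
  endfacet
  facet normal 1.0000 0.0000 0.0000
    outer loop
      vertex 7.24 0.00 0.00
      vertex 7.24 17.50 25.89
      vertex 7.24 0.00 25.89
    endloop
  endfacet
endsolid part

The G0 Z moves step by Δz≈6.47 mm. Every layer's G1 loop is the same polygon, so the solid is a straight extrusion of it from z=0 to z≈25.9. Closing with flat bottom and top caps and triangulating gives 12 facets — a rectangular box, roughly 7.24 × 17.5 mm footprint and 25.9 mm tall.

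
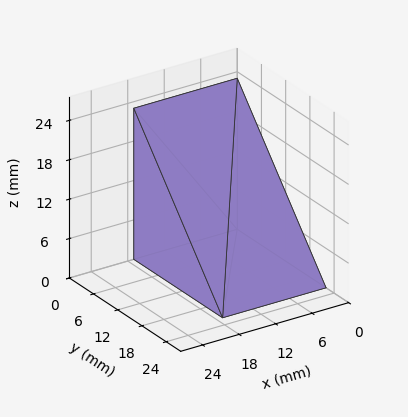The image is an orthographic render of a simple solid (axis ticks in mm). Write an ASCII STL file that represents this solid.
Reading the render: the shape is a wedge (ramp): 17 × 22 mm base, rising to 23 mm along the y=0 edge and sloping linearly to z=0 at y=22 (dimensions read to the nearest mm from the axis ticks). For the STL, each face is triangulated and given an outward normal.

solid part
  facet normal 0.0000 0.0000 -1.0000
    outer loop
      vertex 17.000 22.000 0.000
      vertex 17.000 0.000 0.000
      vertex 0.000 0.000 0.000
    endloop
  endfacet
  facet normal 0.0000 0.0000 -1.0000
    outer loop
      vertex 0.000 22.000 0.000
      vertex 17.000 22.000 0.000
      vertex 0.000 0.000 0.000
    endloop
  endfacet
  facet normal 0.0000 -1.0000 0.0000
    outer loop
      vertex 0.000 0.000 0.000
      vertex 17.000 0.000 0.000
      vertex 17.000 0.000 23.000
    endloop
  endfacet
  facet normal 0.0000 -1.0000 0.0000
    outer loop
      vertex 0.000 0.000 0.000
      vertex 17.000 0.000 23.000
      vertex 0.000 0.000 23.000
    endloop
  endfacet
  facet normal 0.0000 0.7226 0.6912
    outer loop
      vertex 0.000 0.000 23.000
      vertex 17.000 0.000 23.000
      vertex 17.000 22.000 0.000
    endloop
  endfacet
  facet normal 0.0000 0.7226 0.6912
    outer loop
      vertex 0.000 0.000 23.000
      vertex 17.000 22.000 0.000
      vertex 0.000 22.000 0.000
    endloop
  endfacet
  facet normal -1.0000 0.0000 0.0000
    outer loop
      vertex 0.000 0.000 23.000
      vertex 0.000 22.000 0.000
      vertex 0.000 0.000 0.000
    endloop
  endfacet
  facet normal 1.0000 0.0000 0.0000
    outer loop
      vertex 17.000 0.000 0.000
      vertex 17.000 22.000 0.000
      vertex 17.000 0.000 23.000
    endloop
  endfacet
endsolid part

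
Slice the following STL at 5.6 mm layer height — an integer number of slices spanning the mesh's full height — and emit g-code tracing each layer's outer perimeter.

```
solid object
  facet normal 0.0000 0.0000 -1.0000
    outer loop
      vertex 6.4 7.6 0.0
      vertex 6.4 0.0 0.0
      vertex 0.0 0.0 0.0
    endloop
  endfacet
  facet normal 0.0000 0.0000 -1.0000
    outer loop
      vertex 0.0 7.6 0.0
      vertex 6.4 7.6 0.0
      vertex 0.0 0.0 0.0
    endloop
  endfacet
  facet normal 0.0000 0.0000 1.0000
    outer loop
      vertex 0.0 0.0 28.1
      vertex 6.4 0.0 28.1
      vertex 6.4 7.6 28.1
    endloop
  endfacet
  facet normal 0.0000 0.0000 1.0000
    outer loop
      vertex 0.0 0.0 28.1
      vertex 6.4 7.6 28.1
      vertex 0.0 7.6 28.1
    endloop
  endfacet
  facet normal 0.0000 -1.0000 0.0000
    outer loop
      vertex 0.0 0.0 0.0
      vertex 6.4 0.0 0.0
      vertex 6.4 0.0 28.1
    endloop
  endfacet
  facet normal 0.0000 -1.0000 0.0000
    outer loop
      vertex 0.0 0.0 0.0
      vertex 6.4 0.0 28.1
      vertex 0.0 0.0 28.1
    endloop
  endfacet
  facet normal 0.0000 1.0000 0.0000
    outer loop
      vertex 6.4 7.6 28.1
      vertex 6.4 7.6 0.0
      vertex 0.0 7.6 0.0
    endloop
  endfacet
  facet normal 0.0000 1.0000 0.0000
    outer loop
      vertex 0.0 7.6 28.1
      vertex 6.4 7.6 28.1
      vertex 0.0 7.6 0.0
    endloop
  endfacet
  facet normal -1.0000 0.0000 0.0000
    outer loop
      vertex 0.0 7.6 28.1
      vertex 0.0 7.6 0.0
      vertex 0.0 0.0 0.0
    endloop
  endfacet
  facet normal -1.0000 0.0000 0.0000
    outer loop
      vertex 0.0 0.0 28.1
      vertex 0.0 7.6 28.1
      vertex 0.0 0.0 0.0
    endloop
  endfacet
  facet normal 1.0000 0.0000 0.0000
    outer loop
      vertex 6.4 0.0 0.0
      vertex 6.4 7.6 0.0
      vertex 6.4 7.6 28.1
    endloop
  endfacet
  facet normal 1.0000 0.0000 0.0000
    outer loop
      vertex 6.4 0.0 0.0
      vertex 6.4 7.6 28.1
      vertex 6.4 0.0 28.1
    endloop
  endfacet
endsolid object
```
; perimeter-only toolpath
G21 ; units = mm
G90 ; absolute positioning
G28 ; home
; layer 1
G0 Z5.6
G0 X0.0 Y0.0
G1 X6.4 Y0.0
G1 X6.4 Y7.6
G1 X0.0 Y7.6
G1 X0.0 Y0.0
; layer 2
G0 Z11.2
G0 X0.0 Y0.0
G1 X6.4 Y0.0
G1 X6.4 Y7.6
G1 X0.0 Y7.6
G1 X0.0 Y0.0
; layer 3
G0 Z16.9
G0 X0.0 Y0.0
G1 X6.4 Y0.0
G1 X6.4 Y7.6
G1 X0.0 Y7.6
G1 X0.0 Y0.0
; layer 4
G0 Z22.5
G0 X0.0 Y0.0
G1 X6.4 Y0.0
G1 X6.4 Y7.6
G1 X0.0 Y7.6
G1 X0.0 Y0.0
; layer 5
G0 Z28.1
G0 X0.0 Y0.0
G1 X6.4 Y0.0
G1 X6.4 Y7.6
G1 X0.0 Y7.6
G1 X0.0 Y0.0
M2 ; end

The solid is a rectangular box, roughly 6.4 × 7.6 mm footprint and 28.1 mm tall. Slicing at Δz = 5.6 mm — 5 equal slices spanning the solid's height, so layer i sits at z = i·h/5 — gives 5 non-empty perimeters. Each is a 4-segment closed polygon; G0 lifts to the layer z and rapids to the start vertex, then G1 traces the edges.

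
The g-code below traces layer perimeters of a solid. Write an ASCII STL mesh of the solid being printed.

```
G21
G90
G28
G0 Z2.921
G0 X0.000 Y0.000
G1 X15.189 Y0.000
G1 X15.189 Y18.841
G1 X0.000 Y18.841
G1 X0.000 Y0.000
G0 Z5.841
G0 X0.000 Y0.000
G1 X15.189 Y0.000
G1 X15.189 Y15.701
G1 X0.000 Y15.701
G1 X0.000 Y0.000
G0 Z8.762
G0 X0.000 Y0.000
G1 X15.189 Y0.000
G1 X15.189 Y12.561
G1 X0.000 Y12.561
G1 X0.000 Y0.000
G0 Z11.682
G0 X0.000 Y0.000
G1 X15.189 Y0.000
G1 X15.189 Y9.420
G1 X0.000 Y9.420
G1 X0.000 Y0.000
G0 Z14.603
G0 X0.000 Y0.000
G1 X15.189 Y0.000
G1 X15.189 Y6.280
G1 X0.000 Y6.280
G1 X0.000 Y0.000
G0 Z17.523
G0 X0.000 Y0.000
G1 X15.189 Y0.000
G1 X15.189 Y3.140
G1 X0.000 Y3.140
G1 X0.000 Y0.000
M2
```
solid part
  facet normal 0.0000 0.0000 -1.0000
    outer loop
      vertex 15.189 21.981 0.000
      vertex 15.189 0.000 0.000
      vertex 0.000 0.000 0.000
    endloop
  endfacet
  facet normal 0.0000 0.0000 -1.0000
    outer loop
      vertex 0.000 21.981 0.000
      vertex 15.189 21.981 0.000
      vertex 0.000 0.000 0.000
    endloop
  endfacet
  facet normal 0.0000 -1.0000 0.0000
    outer loop
      vertex 0.000 0.000 0.000
      vertex 15.189 0.000 0.000
      vertex 15.189 0.000 20.444
    endloop
  endfacet
  facet normal 0.0000 -1.0000 0.0000
    outer loop
      vertex 0.000 0.000 0.000
      vertex 15.189 0.000 20.444
      vertex 0.000 0.000 20.444
    endloop
  endfacet
  facet normal 0.0000 0.6810 0.7322
    outer loop
      vertex 0.000 0.000 20.444
      vertex 15.189 0.000 20.444
      vertex 15.189 21.981 0.000
    endloop
  endfacet
  facet normal 0.0000 0.6810 0.7322
    outer loop
      vertex 0.000 0.000 20.444
      vertex 15.189 21.981 0.000
      vertex 0.000 21.981 0.000
    endloop
  endfacet
  facet normal -1.0000 0.0000 0.0000
    outer loop
      vertex 0.000 0.000 20.444
      vertex 0.000 21.981 0.000
      vertex 0.000 0.000 0.000
    endloop
  endfacet
  facet normal 1.0000 0.0000 0.0000
    outer loop
      vertex 15.189 0.000 0.000
      vertex 15.189 21.981 0.000
      vertex 15.189 0.000 20.444
    endloop
  endfacet
endsolid part

The G0 Z moves step by Δz≈2.921 mm. The G1 loops shrink linearly with z, so the solid tapers from its base footprint up to z≈20.4. Closing with a flat bottom cap and the tapered top and triangulating gives 8 facets — a wedge (ramp): 15.2 × 22 mm base, rising to 20.4 mm along the y=0 edge and sloping linearly to z=0 at y=22.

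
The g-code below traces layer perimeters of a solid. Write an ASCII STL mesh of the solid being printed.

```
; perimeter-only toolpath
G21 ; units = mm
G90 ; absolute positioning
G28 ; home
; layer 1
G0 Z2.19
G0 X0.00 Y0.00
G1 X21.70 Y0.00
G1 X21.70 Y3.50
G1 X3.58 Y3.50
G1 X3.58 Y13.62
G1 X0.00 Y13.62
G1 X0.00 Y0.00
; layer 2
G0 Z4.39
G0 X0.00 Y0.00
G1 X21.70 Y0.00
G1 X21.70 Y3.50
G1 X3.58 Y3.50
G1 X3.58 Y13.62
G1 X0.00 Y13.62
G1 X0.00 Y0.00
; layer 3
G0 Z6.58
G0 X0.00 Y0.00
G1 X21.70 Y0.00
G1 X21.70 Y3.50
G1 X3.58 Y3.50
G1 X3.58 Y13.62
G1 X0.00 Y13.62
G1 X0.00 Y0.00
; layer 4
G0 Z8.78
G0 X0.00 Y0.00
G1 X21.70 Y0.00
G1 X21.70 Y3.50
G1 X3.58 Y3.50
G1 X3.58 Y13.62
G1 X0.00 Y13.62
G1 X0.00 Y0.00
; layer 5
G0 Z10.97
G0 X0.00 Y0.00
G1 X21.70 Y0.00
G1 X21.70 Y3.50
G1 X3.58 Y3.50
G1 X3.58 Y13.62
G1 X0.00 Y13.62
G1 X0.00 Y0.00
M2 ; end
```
solid part
  facet normal 0.0000 0.0000 -1.0000
    outer loop
      vertex 21.70 3.50 0.00
      vertex 21.70 0.00 0.00
      vertex 0.00 0.00 0.00
    endloop
  endfacet
  facet normal 0.0000 0.0000 -1.0000
    outer loop
      vertex 3.58 3.50 0.00
      vertex 21.70 3.50 0.00
      vertex 0.00 0.00 0.00
    endloop
  endfacet
  facet normal 0.0000 0.0000 -1.0000
    outer loop
      vertex 3.58 13.62 0.00
      vertex 3.58 3.50 0.00
      vertex 0.00 0.00 0.00
    endloop
  endfacet
  facet normal 0.0000 0.0000 -1.0000
    outer loop
      vertex 0.00 13.62 0.00
      vertex 3.58 13.62 0.00
      vertex 0.00 0.00 0.00
    endloop
  endfacet
  facet normal 0.0000 0.0000 1.0000
    outer loop
      vertex 0.00 0.00 10.97
      vertex 21.70 0.00 10.97
      vertex 21.70 3.50 10.97
    endloop
  endfacet
  facet normal 0.0000 0.0000 1.0000
    outer loop
      vertex 0.00 0.00 10.97
      vertex 21.70 3.50 10.97
      vertex 3.58 3.50 10.97
    endloop
  endfacet
  facet normal 0.0000 0.0000 1.0000
    outer loop
      vertex 0.00 0.00 10.97
      vertex 3.58 3.50 10.97
      vertex 3.58 13.62 10.97
    endloop
  endfacet
  facet normal 0.0000 0.0000 1.0000
    outer loop
      vertex 0.00 0.00 10.97
      vertex 3.58 13.62 10.97
      vertex 0.00 13.62 10.97
    endloop
  endfacet
  facet normal 0.0000 -1.0000 0.0000
    outer loop
      vertex 0.00 0.00 0.00
      vertex 21.70 0.00 0.00
      vertex 21.70 0.00 10.97
    endloop
  endfacet
  facet normal 0.0000 -1.0000 0.0000
    outer loop
      vertex 0.00 0.00 0.00
      vertex 21.70 0.00 10.97
      vertex 0.00 0.00 10.97
    endloop
  endfacet
  facet normal 1.0000 0.0000 0.0000
    outer loop
      vertex 21.70 0.00 0.00
      vertex 21.70 3.50 0.00
      vertex 21.70 3.50 10.97
    endloop
  endfacet
  facet normal 1.0000 0.0000 0.0000
    outer loop
      vertex 21.70 0.00 0.00
      vertex 21.70 3.50 10.97
      vertex 21.70 0.00 10.97
    endloop
  endfacet
  facet normal 0.0000 1.0000 0.0000
    outer loop
      vertex 21.70 3.50 0.00
      vertex 3.58 3.50 0.00
      vertex 3.58 3.50 10.97
    endloop
  endfacet
  facet normal 0.0000 1.0000 0.0000
    outer loop
      vertex 21.70 3.50 0.00
      vertex 3.58 3.50 10.97
      vertex 21.70 3.50 10.97
    endloop
  endfacet
  facet normal 1.0000 0.0000 0.0000
    outer loop
      vertex 3.58 3.50 0.00
      vertex 3.58 13.62 0.00
      vertex 3.58 13.62 10.97
    endloop
  endfacet
  facet normal 1.0000 0.0000 0.0000
    outer loop
      vertex 3.58 3.50 0.00
      vertex 3.58 13.62 10.97
      vertex 3.58 3.50 10.97
    endloop
  endfacet
  facet normal 0.0000 1.0000 0.0000
    outer loop
      vertex 3.58 13.62 0.00
      vertex 0.00 13.62 0.00
      vertex 0.00 13.62 10.97
    endloop
  endfacet
  facet normal 0.0000 1.0000 0.0000
    outer loop
      vertex 3.58 13.62 0.00
      vertex 0.00 13.62 10.97
      vertex 3.58 13.62 10.97
    endloop
  endfacet
  facet normal -1.0000 0.0000 0.0000
    outer loop
      vertex 0.00 13.62 0.00
      vertex 0.00 0.00 0.00
      vertex 0.00 0.00 10.97
    endloop
  endfacet
  facet normal -1.0000 0.0000 0.0000
    outer loop
      vertex 0.00 13.62 0.00
      vertex 0.00 0.00 10.97
      vertex 0.00 13.62 10.97
    endloop
  endfacet
endsolid part

The G0 Z moves step by Δz≈2.19 mm. Every layer's G1 loop is the same polygon, so the solid is a straight extrusion of it from z=0 to z≈11. Closing with flat bottom and top caps and triangulating gives 20 facets — an L-shaped prism: outer 21.7 × 13.6 mm, arm thicknesses ≈ 3.5 mm (horizontal) and 3.58 mm (vertical), extruded 11 mm in z.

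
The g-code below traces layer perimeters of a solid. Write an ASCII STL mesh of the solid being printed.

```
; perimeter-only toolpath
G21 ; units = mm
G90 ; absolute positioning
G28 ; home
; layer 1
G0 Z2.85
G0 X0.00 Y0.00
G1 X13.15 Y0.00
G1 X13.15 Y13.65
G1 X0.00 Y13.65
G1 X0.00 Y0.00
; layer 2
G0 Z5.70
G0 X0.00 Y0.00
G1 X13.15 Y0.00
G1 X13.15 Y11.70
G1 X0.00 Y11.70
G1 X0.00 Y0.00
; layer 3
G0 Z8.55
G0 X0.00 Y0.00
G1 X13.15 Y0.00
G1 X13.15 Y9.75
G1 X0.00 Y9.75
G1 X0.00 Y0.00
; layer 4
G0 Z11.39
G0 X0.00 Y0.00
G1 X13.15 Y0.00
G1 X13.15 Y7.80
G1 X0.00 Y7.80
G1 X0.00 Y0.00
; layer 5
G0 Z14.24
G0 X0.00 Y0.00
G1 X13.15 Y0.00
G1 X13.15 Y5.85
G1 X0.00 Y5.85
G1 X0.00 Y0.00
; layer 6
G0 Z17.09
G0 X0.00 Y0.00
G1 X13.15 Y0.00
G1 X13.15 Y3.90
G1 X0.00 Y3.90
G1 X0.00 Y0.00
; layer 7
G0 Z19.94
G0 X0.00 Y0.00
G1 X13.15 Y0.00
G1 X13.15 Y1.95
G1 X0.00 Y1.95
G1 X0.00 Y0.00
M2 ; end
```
solid part
  facet normal 0.0000 0.0000 -1.0000
    outer loop
      vertex 13.15 15.60 0.00
      vertex 13.15 0.00 0.00
      vertex 0.00 0.00 0.00
    endloop
  endfacet
  facet normal 0.0000 0.0000 -1.0000
    outer loop
      vertex 0.00 15.60 0.00
      vertex 13.15 15.60 0.00
      vertex 0.00 0.00 0.00
    endloop
  endfacet
  facet normal 0.0000 -1.0000 0.0000
    outer loop
      vertex 0.00 0.00 0.00
      vertex 13.15 0.00 0.00
      vertex 13.15 0.00 22.79
    endloop
  endfacet
  facet normal 0.0000 -1.0000 0.0000
    outer loop
      vertex 0.00 0.00 0.00
      vertex 13.15 0.00 22.79
      vertex 0.00 0.00 22.79
    endloop
  endfacet
  facet normal 0.0000 0.8252 0.5649
    outer loop
      vertex 0.00 0.00 22.79
      vertex 13.15 0.00 22.79
      vertex 13.15 15.60 0.00
    endloop
  endfacet
  facet normal 0.0000 0.8252 0.5649
    outer loop
      vertex 0.00 0.00 22.79
      vertex 13.15 15.60 0.00
      vertex 0.00 15.60 0.00
    endloop
  endfacet
  facet normal -1.0000 0.0000 0.0000
    outer loop
      vertex 0.00 0.00 22.79
      vertex 0.00 15.60 0.00
      vertex 0.00 0.00 0.00
    endloop
  endfacet
  facet normal 1.0000 0.0000 0.0000
    outer loop
      vertex 13.15 0.00 0.00
      vertex 13.15 15.60 0.00
      vertex 13.15 0.00 22.79
    endloop
  endfacet
endsolid part

The G0 Z moves step by Δz≈2.85 mm. The G1 loops shrink linearly with z, so the solid tapers from its base footprint up to z≈22.8. Closing with a flat bottom cap and the tapered top and triangulating gives 8 facets — a wedge (ramp): 13.2 × 15.6 mm base, rising to 22.8 mm along the y=0 edge and sloping linearly to z=0 at y=15.6.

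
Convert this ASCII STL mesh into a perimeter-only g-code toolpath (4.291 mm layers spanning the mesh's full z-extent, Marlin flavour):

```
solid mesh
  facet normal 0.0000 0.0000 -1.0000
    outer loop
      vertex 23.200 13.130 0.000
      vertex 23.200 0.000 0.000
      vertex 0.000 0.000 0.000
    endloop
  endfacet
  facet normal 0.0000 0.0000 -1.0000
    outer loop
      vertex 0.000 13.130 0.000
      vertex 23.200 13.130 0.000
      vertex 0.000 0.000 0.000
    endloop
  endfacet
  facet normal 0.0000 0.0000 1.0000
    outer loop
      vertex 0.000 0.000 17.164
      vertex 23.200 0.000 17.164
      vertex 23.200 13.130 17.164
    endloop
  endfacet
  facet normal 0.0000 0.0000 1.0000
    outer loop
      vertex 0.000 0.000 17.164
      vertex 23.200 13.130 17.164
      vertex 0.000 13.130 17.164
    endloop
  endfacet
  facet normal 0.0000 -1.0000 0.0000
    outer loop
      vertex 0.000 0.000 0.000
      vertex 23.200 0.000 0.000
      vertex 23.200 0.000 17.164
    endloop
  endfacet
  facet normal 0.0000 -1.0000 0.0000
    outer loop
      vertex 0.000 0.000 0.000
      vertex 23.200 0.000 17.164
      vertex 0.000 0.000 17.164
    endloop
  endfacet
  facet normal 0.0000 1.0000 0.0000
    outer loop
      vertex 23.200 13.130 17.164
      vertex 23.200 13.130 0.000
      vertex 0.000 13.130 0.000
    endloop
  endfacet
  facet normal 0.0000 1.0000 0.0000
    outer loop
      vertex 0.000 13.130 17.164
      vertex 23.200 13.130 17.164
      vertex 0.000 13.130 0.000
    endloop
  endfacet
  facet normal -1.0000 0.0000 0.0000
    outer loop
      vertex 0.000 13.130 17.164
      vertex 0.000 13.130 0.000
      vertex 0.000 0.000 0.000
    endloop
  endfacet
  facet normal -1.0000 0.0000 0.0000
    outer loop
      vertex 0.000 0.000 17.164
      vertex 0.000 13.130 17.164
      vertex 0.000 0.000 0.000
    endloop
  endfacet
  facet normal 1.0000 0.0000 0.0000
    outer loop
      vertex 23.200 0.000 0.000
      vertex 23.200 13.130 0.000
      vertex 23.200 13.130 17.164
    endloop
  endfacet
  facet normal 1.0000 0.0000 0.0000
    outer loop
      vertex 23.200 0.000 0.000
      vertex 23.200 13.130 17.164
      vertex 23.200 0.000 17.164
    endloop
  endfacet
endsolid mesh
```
; perimeter-only toolpath
G21 ; units = mm
G90 ; absolute positioning
G28 ; home
; layer 1
G0 Z4.291
G0 X0.000 Y0.000
G1 X23.200 Y0.000
G1 X23.200 Y13.130
G1 X0.000 Y13.130
G1 X0.000 Y0.000
; layer 2
G0 Z8.582
G0 X0.000 Y0.000
G1 X23.200 Y0.000
G1 X23.200 Y13.130
G1 X0.000 Y13.130
G1 X0.000 Y0.000
; layer 3
G0 Z12.873
G0 X0.000 Y0.000
G1 X23.200 Y0.000
G1 X23.200 Y13.130
G1 X0.000 Y13.130
G1 X0.000 Y0.000
; layer 4
G0 Z17.164
G0 X0.000 Y0.000
G1 X23.200 Y0.000
G1 X23.200 Y13.130
G1 X0.000 Y13.130
G1 X0.000 Y0.000
M2 ; end

The solid is a rectangular box, roughly 23.2 × 13.1 mm footprint and 17.2 mm tall. Slicing at Δz = 4.291 mm — 4 equal slices spanning the solid's height, so layer i sits at z = i·h/4 — gives 4 non-empty perimeters. Each is a 4-segment closed polygon; G0 lifts to the layer z and rapids to the start vertex, then G1 traces the edges.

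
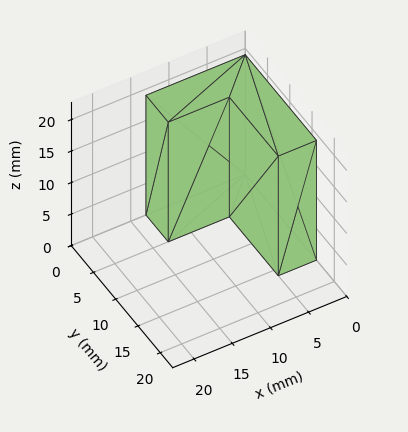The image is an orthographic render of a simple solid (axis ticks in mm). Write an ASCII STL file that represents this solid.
Reading the render: the shape is an L-shaped prism: outer 13 × 16 mm, arm thicknesses ≈ 5 mm (horizontal) and 5 mm (vertical), extruded 19 mm in z (dimensions read to the nearest mm from the axis ticks). For the STL, each face is triangulated and given an outward normal.

solid part
  facet normal 0.0000 0.0000 -1.0000
    outer loop
      vertex 13.0 5.0 0.0
      vertex 13.0 0.0 0.0
      vertex 0.0 0.0 0.0
    endloop
  endfacet
  facet normal 0.0000 0.0000 -1.0000
    outer loop
      vertex 5.0 5.0 0.0
      vertex 13.0 5.0 0.0
      vertex 0.0 0.0 0.0
    endloop
  endfacet
  facet normal 0.0000 0.0000 -1.0000
    outer loop
      vertex 5.0 16.0 0.0
      vertex 5.0 5.0 0.0
      vertex 0.0 0.0 0.0
    endloop
  endfacet
  facet normal 0.0000 0.0000 -1.0000
    outer loop
      vertex 0.0 16.0 0.0
      vertex 5.0 16.0 0.0
      vertex 0.0 0.0 0.0
    endloop
  endfacet
  facet normal 0.0000 0.0000 1.0000
    outer loop
      vertex 0.0 0.0 19.0
      vertex 13.0 0.0 19.0
      vertex 13.0 5.0 19.0
    endloop
  endfacet
  facet normal 0.0000 0.0000 1.0000
    outer loop
      vertex 0.0 0.0 19.0
      vertex 13.0 5.0 19.0
      vertex 5.0 5.0 19.0
    endloop
  endfacet
  facet normal 0.0000 0.0000 1.0000
    outer loop
      vertex 0.0 0.0 19.0
      vertex 5.0 5.0 19.0
      vertex 5.0 16.0 19.0
    endloop
  endfacet
  facet normal 0.0000 0.0000 1.0000
    outer loop
      vertex 0.0 0.0 19.0
      vertex 5.0 16.0 19.0
      vertex 0.0 16.0 19.0
    endloop
  endfacet
  facet normal 0.0000 -1.0000 0.0000
    outer loop
      vertex 0.0 0.0 0.0
      vertex 13.0 0.0 0.0
      vertex 13.0 0.0 19.0
    endloop
  endfacet
  facet normal 0.0000 -1.0000 0.0000
    outer loop
      vertex 0.0 0.0 0.0
      vertex 13.0 0.0 19.0
      vertex 0.0 0.0 19.0
    endloop
  endfacet
  facet normal 1.0000 0.0000 0.0000
    outer loop
      vertex 13.0 0.0 0.0
      vertex 13.0 5.0 0.0
      vertex 13.0 5.0 19.0
    endloop
  endfacet
  facet normal 1.0000 0.0000 0.0000
    outer loop
      vertex 13.0 0.0 0.0
      vertex 13.0 5.0 19.0
      vertex 13.0 0.0 19.0
    endloop
  endfacet
  facet normal 0.0000 1.0000 0.0000
    outer loop
      vertex 13.0 5.0 0.0
      vertex 5.0 5.0 0.0
      vertex 5.0 5.0 19.0
    endloop
  endfacet
  facet normal 0.0000 1.0000 0.0000
    outer loop
      vertex 13.0 5.0 0.0
      vertex 5.0 5.0 19.0
      vertex 13.0 5.0 19.0
    endloop
  endfacet
  facet normal 1.0000 0.0000 0.0000
    outer loop
      vertex 5.0 5.0 0.0
      vertex 5.0 16.0 0.0
      vertex 5.0 16.0 19.0
    endloop
  endfacet
  facet normal 1.0000 0.0000 0.0000
    outer loop
      vertex 5.0 5.0 0.0
      vertex 5.0 16.0 19.0
      vertex 5.0 5.0 19.0
    endloop
  endfacet
  facet normal 0.0000 1.0000 0.0000
    outer loop
      vertex 5.0 16.0 0.0
      vertex 0.0 16.0 0.0
      vertex 0.0 16.0 19.0
    endloop
  endfacet
  facet normal 0.0000 1.0000 0.0000
    outer loop
      vertex 5.0 16.0 0.0
      vertex 0.0 16.0 19.0
      vertex 5.0 16.0 19.0
    endloop
  endfacet
  facet normal -1.0000 0.0000 0.0000
    outer loop
      vertex 0.0 16.0 0.0
      vertex 0.0 0.0 0.0
      vertex 0.0 0.0 19.0
    endloop
  endfacet
  facet normal -1.0000 0.0000 0.0000
    outer loop
      vertex 0.0 16.0 0.0
      vertex 0.0 0.0 19.0
      vertex 0.0 16.0 19.0
    endloop
  endfacet
endsolid part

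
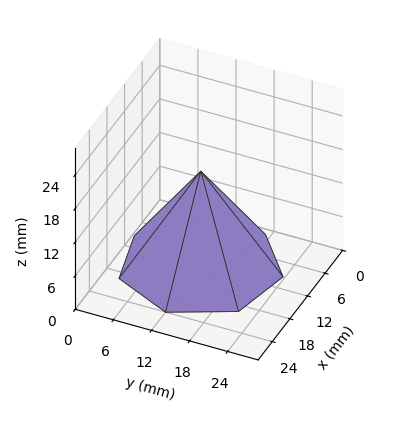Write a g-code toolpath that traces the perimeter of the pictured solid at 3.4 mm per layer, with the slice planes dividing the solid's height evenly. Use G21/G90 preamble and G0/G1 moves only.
Reading the render: the shape is a regular 7-sided pyramid, base circumscribed radius ≈ 12 mm, apex at z ≈ 17 mm (dimensions read to the nearest mm from the axis ticks). For the g-code, the solid's height is divided into equal slices at the stated Δz and each level perimeter traced with G1 moves after a G0 lift.

; perimeter-only toolpath
G21 ; units = mm
G90 ; absolute positioning
G28 ; home
; layer 1
G0 Z3.4
G0 X21.6 Y12.0
G1 X18.0 Y19.5
G1 X9.8 Y21.4
G1 X3.4 Y16.2
G1 X3.4 Y7.8
G1 X9.8 Y2.6
G1 X18.0 Y4.5
G1 X21.6 Y12.0
; layer 2
G0 Z6.8
G0 X19.2 Y12.0
G1 X16.5 Y17.6
G1 X10.4 Y19.0
G1 X5.5 Y15.1
G1 X5.5 Y8.9
G1 X10.4 Y5.0
G1 X16.5 Y6.4
G1 X19.2 Y12.0
; layer 3
G0 Z10.2
G0 X16.8 Y12.0
G1 X15.0 Y15.8
G1 X10.9 Y16.7
G1 X7.7 Y14.1
G1 X7.7 Y9.9
G1 X10.9 Y7.3
G1 X15.0 Y8.2
G1 X16.8 Y12.0
; layer 4
G0 Z13.6
G0 X14.4 Y12.0
G1 X13.5 Y13.9
G1 X11.5 Y14.3
G1 X9.8 Y13.0
G1 X9.8 Y11.0
G1 X11.5 Y9.7
G1 X13.5 Y10.1
G1 X14.4 Y12.0
M2 ; end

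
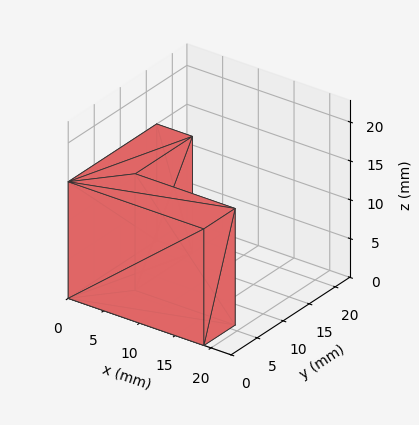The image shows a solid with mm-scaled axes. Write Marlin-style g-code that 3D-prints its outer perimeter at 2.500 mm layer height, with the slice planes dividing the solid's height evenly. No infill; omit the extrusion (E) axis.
Reading the render: the shape is an L-shaped prism: outer 19 × 17 mm, arm thicknesses ≈ 6 mm (horizontal) and 5 mm (vertical), extruded 15 mm in z (dimensions read to the nearest mm from the axis ticks). For the g-code, the solid's height is divided into equal slices at the stated Δz and each level perimeter traced with G1 moves after a G0 lift.

; perimeter-only toolpath
G21 ; units = mm
G90 ; absolute positioning
G28 ; home
; layer 1
G0 Z2.500
G0 X0.000 Y0.000
G1 X19.000 Y0.000
G1 X19.000 Y6.000
G1 X5.000 Y6.000
G1 X5.000 Y17.000
G1 X0.000 Y17.000
G1 X0.000 Y0.000
; layer 2
G0 Z5.000
G0 X0.000 Y0.000
G1 X19.000 Y0.000
G1 X19.000 Y6.000
G1 X5.000 Y6.000
G1 X5.000 Y17.000
G1 X0.000 Y17.000
G1 X0.000 Y0.000
; layer 3
G0 Z7.500
G0 X0.000 Y0.000
G1 X19.000 Y0.000
G1 X19.000 Y6.000
G1 X5.000 Y6.000
G1 X5.000 Y17.000
G1 X0.000 Y17.000
G1 X0.000 Y0.000
; layer 4
G0 Z10.000
G0 X0.000 Y0.000
G1 X19.000 Y0.000
G1 X19.000 Y6.000
G1 X5.000 Y6.000
G1 X5.000 Y17.000
G1 X0.000 Y17.000
G1 X0.000 Y0.000
; layer 5
G0 Z12.500
G0 X0.000 Y0.000
G1 X19.000 Y0.000
G1 X19.000 Y6.000
G1 X5.000 Y6.000
G1 X5.000 Y17.000
G1 X0.000 Y17.000
G1 X0.000 Y0.000
; layer 6
G0 Z15.000
G0 X0.000 Y0.000
G1 X19.000 Y0.000
G1 X19.000 Y6.000
G1 X5.000 Y6.000
G1 X5.000 Y17.000
G1 X0.000 Y17.000
G1 X0.000 Y0.000
M2 ; end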